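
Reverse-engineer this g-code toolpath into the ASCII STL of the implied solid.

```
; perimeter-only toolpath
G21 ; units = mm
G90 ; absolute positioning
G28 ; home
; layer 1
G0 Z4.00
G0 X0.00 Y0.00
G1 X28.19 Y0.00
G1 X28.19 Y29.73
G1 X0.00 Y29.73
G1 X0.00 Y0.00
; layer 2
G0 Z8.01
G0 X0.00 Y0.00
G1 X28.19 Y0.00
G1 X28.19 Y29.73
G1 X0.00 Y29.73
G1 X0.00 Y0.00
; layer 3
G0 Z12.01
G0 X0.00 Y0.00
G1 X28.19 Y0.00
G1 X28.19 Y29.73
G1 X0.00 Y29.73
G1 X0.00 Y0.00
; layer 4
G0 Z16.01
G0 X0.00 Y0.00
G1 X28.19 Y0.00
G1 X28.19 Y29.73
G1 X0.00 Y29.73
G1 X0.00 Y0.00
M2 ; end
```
solid part
  facet normal 0.0000 0.0000 -1.0000
    outer loop
      vertex 28.19 29.73 0.00
      vertex 28.19 0.00 0.00
      vertex 0.00 0.00 0.00
    endloop
  endfacet
  facet normal 0.0000 0.0000 -1.0000
    outer loop
      vertex 0.00 29.73 0.00
      vertex 28.19 29.73 0.00
      vertex 0.00 0.00 0.00
    endloop
  endfacet
  facet normal 0.0000 0.0000 1.0000
    outer loop
      vertex 0.00 0.00 16.01
      vertex 28.19 0.00 16.01
      vertex 28.19 29.73 16.01
    endloop
  endfacet
  facet normal 0.0000 0.0000 1.0000
    outer loop
      vertex 0.00 0.00 16.01
      vertex 28.19 29.73 16.01
      vertex 0.00 29.73 16.01
    endloop
  endfacet
  facet normal 0.0000 -1.0000 0.0000
    outer loop
      vertex 0.00 0.00 0.00
      vertex 28.19 0.00 0.00
      vertex 28.19 0.00 16.01
    endloop
  endfacet
  facet normal 0.0000 -1.0000 0.0000
    outer loop
      vertex 0.00 0.00 0.00
      vertex 28.19 0.00 16.01
      vertex 0.00 0.00 16.01
    endloop
  endfacet
  facet normal 0.0000 1.0000 0.0000
    outer loop
      vertex 28.19 29.73 16.01
      vertex 28.19 29.73 0.00
      vertex 0.00 29.73 0.00
    endloop
  endfacet
  facet normal 0.0000 1.0000 0.0000
    outer loop
      vertex 0.00 29.73 16.01
      vertex 28.19 29.73 16.01
      vertex 0.00 29.73 0.00
    endloop
  endfacet
  facet normal -1.0000 0.0000 0.0000
    outer loop
      vertex 0.00 29.73 16.01
      vertex 0.00 29.73 0.00
      vertex 0.00 0.00 0.00
    endloop
  endfacet
  facet normal -1.0000 0.0000 0.0000
    outer loop
      vertex 0.00 0.00 16.01
      vertex 0.00 29.73 16.01
      vertex 0.00 0.00 0.00
    endloop
  endfacet
  facet normal 1.0000 0.0000 0.0000
    outer loop
      vertex 28.19 0.00 0.00
      vertex 28.19 29.73 0.00
      vertex 28.19 29.73 16.01
    endloop
  endfacet
  facet normal 1.0000 0.0000 0.0000
    outer loop
      vertex 28.19 0.00 0.00
      vertex 28.19 29.73 16.01
      vertex 28.19 0.00 16.01
    endloop
  endfacet
endsolid part

The G0 Z moves step by Δz≈4.00 mm. Every layer's G1 loop is the same polygon, so the solid is a straight extrusion of it from z=0 to z≈16. Closing with flat bottom and top caps and triangulating gives 12 facets — a rectangular box, roughly 28.2 × 29.7 mm footprint and 16 mm tall.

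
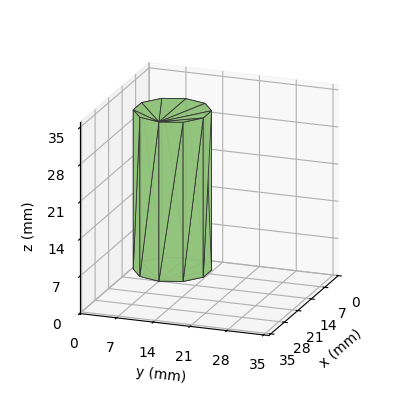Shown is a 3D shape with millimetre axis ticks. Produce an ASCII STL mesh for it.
Reading the render: the shape is a regular 10-sided prism (a cylinder approximated with 10 flat sides), circumscribed radius ≈ 7 mm, height ≈ 30 mm (dimensions read to the nearest mm from the axis ticks). For the STL, each face is triangulated and given an outward normal.

solid part
  facet normal 0.0000 0.0000 -1.0000
    outer loop
      vertex 9.163 13.657 0.000
      vertex 12.663 11.114 0.000
      vertex 14.000 7.000 0.000
    endloop
  endfacet
  facet normal 0.0000 0.0000 -1.0000
    outer loop
      vertex 4.837 13.657 0.000
      vertex 9.163 13.657 0.000
      vertex 14.000 7.000 0.000
    endloop
  endfacet
  facet normal 0.0000 0.0000 -1.0000
    outer loop
      vertex 1.337 11.114 0.000
      vertex 4.837 13.657 0.000
      vertex 14.000 7.000 0.000
    endloop
  endfacet
  facet normal 0.0000 0.0000 -1.0000
    outer loop
      vertex 0.000 7.000 0.000
      vertex 1.337 11.114 0.000
      vertex 14.000 7.000 0.000
    endloop
  endfacet
  facet normal 0.0000 0.0000 -1.0000
    outer loop
      vertex 1.337 2.886 0.000
      vertex 0.000 7.000 0.000
      vertex 14.000 7.000 0.000
    endloop
  endfacet
  facet normal 0.0000 0.0000 -1.0000
    outer loop
      vertex 4.837 0.343 0.000
      vertex 1.337 2.886 0.000
      vertex 14.000 7.000 0.000
    endloop
  endfacet
  facet normal 0.0000 0.0000 -1.0000
    outer loop
      vertex 9.163 0.343 0.000
      vertex 4.837 0.343 0.000
      vertex 14.000 7.000 0.000
    endloop
  endfacet
  facet normal 0.0000 0.0000 -1.0000
    outer loop
      vertex 12.663 2.886 0.000
      vertex 9.163 0.343 0.000
      vertex 14.000 7.000 0.000
    endloop
  endfacet
  facet normal 0.0000 0.0000 1.0000
    outer loop
      vertex 14.000 7.000 30.000
      vertex 12.663 11.114 30.000
      vertex 9.163 13.657 30.000
    endloop
  endfacet
  facet normal 0.0000 0.0000 1.0000
    outer loop
      vertex 14.000 7.000 30.000
      vertex 9.163 13.657 30.000
      vertex 4.837 13.657 30.000
    endloop
  endfacet
  facet normal 0.0000 0.0000 1.0000
    outer loop
      vertex 14.000 7.000 30.000
      vertex 4.837 13.657 30.000
      vertex 1.337 11.114 30.000
    endloop
  endfacet
  facet normal 0.0000 0.0000 1.0000
    outer loop
      vertex 14.000 7.000 30.000
      vertex 1.337 11.114 30.000
      vertex 0.000 7.000 30.000
    endloop
  endfacet
  facet normal 0.0000 0.0000 1.0000
    outer loop
      vertex 14.000 7.000 30.000
      vertex 0.000 7.000 30.000
      vertex 1.337 2.886 30.000
    endloop
  endfacet
  facet normal 0.0000 0.0000 1.0000
    outer loop
      vertex 14.000 7.000 30.000
      vertex 1.337 2.886 30.000
      vertex 4.837 0.343 30.000
    endloop
  endfacet
  facet normal 0.0000 0.0000 1.0000
    outer loop
      vertex 14.000 7.000 30.000
      vertex 4.837 0.343 30.000
      vertex 9.163 0.343 30.000
    endloop
  endfacet
  facet normal 0.0000 0.0000 1.0000
    outer loop
      vertex 14.000 7.000 30.000
      vertex 9.163 0.343 30.000
      vertex 12.663 2.886 30.000
    endloop
  endfacet
  facet normal 0.9510 0.3091 0.0000
    outer loop
      vertex 14.000 7.000 0.000
      vertex 12.663 11.114 0.000
      vertex 12.663 11.114 30.000
    endloop
  endfacet
  facet normal 0.9510 0.3091 0.0000
    outer loop
      vertex 14.000 7.000 0.000
      vertex 12.663 11.114 30.000
      vertex 14.000 7.000 30.000
    endloop
  endfacet
  facet normal 0.5878 0.8090 0.0000
    outer loop
      vertex 12.663 11.114 0.000
      vertex 9.163 13.657 0.000
      vertex 9.163 13.657 30.000
    endloop
  endfacet
  facet normal 0.5878 0.8090 0.0000
    outer loop
      vertex 12.663 11.114 0.000
      vertex 9.163 13.657 30.000
      vertex 12.663 11.114 30.000
    endloop
  endfacet
  facet normal 0.0000 1.0000 0.0000
    outer loop
      vertex 9.163 13.657 0.000
      vertex 4.837 13.657 0.000
      vertex 4.837 13.657 30.000
    endloop
  endfacet
  facet normal 0.0000 1.0000 0.0000
    outer loop
      vertex 9.163 13.657 0.000
      vertex 4.837 13.657 30.000
      vertex 9.163 13.657 30.000
    endloop
  endfacet
  facet normal -0.5878 0.8090 0.0000
    outer loop
      vertex 4.837 13.657 0.000
      vertex 1.337 11.114 0.000
      vertex 1.337 11.114 30.000
    endloop
  endfacet
  facet normal -0.5878 0.8090 0.0000
    outer loop
      vertex 4.837 13.657 0.000
      vertex 1.337 11.114 30.000
      vertex 4.837 13.657 30.000
    endloop
  endfacet
  facet normal -0.9510 0.3091 0.0000
    outer loop
      vertex 1.337 11.114 0.000
      vertex 0.000 7.000 0.000
      vertex 0.000 7.000 30.000
    endloop
  endfacet
  facet normal -0.9510 0.3091 0.0000
    outer loop
      vertex 1.337 11.114 0.000
      vertex 0.000 7.000 30.000
      vertex 1.337 11.114 30.000
    endloop
  endfacet
  facet normal -0.9510 -0.3091 0.0000
    outer loop
      vertex 0.000 7.000 0.000
      vertex 1.337 2.886 0.000
      vertex 1.337 2.886 30.000
    endloop
  endfacet
  facet normal -0.9510 -0.3091 0.0000
    outer loop
      vertex 0.000 7.000 0.000
      vertex 1.337 2.886 30.000
      vertex 0.000 7.000 30.000
    endloop
  endfacet
  facet normal -0.5878 -0.8090 0.0000
    outer loop
      vertex 1.337 2.886 0.000
      vertex 4.837 0.343 0.000
      vertex 4.837 0.343 30.000
    endloop
  endfacet
  facet normal -0.5878 -0.8090 0.0000
    outer loop
      vertex 1.337 2.886 0.000
      vertex 4.837 0.343 30.000
      vertex 1.337 2.886 30.000
    endloop
  endfacet
  facet normal 0.0000 -1.0000 0.0000
    outer loop
      vertex 4.837 0.343 0.000
      vertex 9.163 0.343 0.000
      vertex 9.163 0.343 30.000
    endloop
  endfacet
  facet normal 0.0000 -1.0000 0.0000
    outer loop
      vertex 4.837 0.343 0.000
      vertex 9.163 0.343 30.000
      vertex 4.837 0.343 30.000
    endloop
  endfacet
  facet normal 0.5878 -0.8090 0.0000
    outer loop
      vertex 9.163 0.343 0.000
      vertex 12.663 2.886 0.000
      vertex 12.663 2.886 30.000
    endloop
  endfacet
  facet normal 0.5878 -0.8090 0.0000
    outer loop
      vertex 9.163 0.343 0.000
      vertex 12.663 2.886 30.000
      vertex 9.163 0.343 30.000
    endloop
  endfacet
  facet normal 0.9510 -0.3091 0.0000
    outer loop
      vertex 12.663 2.886 0.000
      vertex 14.000 7.000 0.000
      vertex 14.000 7.000 30.000
    endloop
  endfacet
  facet normal 0.9510 -0.3091 0.0000
    outer loop
      vertex 12.663 2.886 0.000
      vertex 14.000 7.000 30.000
      vertex 12.663 2.886 30.000
    endloop
  endfacet
endsolid part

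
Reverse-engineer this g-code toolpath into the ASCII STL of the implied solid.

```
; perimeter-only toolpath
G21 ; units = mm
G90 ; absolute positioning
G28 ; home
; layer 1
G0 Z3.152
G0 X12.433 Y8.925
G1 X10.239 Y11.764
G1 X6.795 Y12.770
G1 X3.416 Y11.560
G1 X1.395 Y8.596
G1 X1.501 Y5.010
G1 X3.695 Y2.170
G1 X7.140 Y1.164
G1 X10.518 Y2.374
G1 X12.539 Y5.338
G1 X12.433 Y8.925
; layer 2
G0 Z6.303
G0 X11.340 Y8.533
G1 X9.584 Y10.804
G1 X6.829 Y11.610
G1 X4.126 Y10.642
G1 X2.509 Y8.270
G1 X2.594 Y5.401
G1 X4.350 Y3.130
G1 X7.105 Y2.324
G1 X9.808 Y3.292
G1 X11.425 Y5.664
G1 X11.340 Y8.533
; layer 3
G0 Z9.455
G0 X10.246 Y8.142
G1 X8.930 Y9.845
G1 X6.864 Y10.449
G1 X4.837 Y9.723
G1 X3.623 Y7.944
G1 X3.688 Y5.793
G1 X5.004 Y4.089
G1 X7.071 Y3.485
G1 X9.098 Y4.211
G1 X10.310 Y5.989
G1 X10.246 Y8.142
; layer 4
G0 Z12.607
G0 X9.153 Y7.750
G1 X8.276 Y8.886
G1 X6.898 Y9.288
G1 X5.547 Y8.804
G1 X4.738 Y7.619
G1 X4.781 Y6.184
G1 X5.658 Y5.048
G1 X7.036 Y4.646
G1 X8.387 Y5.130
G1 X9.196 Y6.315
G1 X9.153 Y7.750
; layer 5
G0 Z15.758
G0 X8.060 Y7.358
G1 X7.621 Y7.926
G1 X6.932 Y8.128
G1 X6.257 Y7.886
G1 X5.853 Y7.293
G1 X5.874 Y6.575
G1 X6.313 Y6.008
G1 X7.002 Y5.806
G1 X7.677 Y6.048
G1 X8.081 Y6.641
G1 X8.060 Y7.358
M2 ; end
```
solid part
  facet normal 0.0000 0.0000 -1.0000
    outer loop
      vertex 6.760 13.931 0.000
      vertex 10.893 12.723 0.000
      vertex 13.526 9.316 0.000
    endloop
  endfacet
  facet normal 0.0000 0.0000 -1.0000
    outer loop
      vertex 2.706 12.479 0.000
      vertex 6.760 13.931 0.000
      vertex 13.526 9.316 0.000
    endloop
  endfacet
  facet normal 0.0000 0.0000 -1.0000
    outer loop
      vertex 0.280 8.922 0.000
      vertex 2.706 12.479 0.000
      vertex 13.526 9.316 0.000
    endloop
  endfacet
  facet normal 0.0000 0.0000 -1.0000
    outer loop
      vertex 0.408 4.618 0.000
      vertex 0.280 8.922 0.000
      vertex 13.526 9.316 0.000
    endloop
  endfacet
  facet normal 0.0000 0.0000 -1.0000
    outer loop
      vertex 3.041 1.211 0.000
      vertex 0.408 4.618 0.000
      vertex 13.526 9.316 0.000
    endloop
  endfacet
  facet normal 0.0000 0.0000 -1.0000
    outer loop
      vertex 7.174 0.003 0.000
      vertex 3.041 1.211 0.000
      vertex 13.526 9.316 0.000
    endloop
  endfacet
  facet normal 0.0000 0.0000 -1.0000
    outer loop
      vertex 11.228 1.455 0.000
      vertex 7.174 0.003 0.000
      vertex 13.526 9.316 0.000
    endloop
  endfacet
  facet normal 0.0000 0.0000 -1.0000
    outer loop
      vertex 13.654 5.012 0.000
      vertex 11.228 1.455 0.000
      vertex 13.526 9.316 0.000
    endloop
  endfacet
  facet normal 0.7467 0.5771 0.3307
    outer loop
      vertex 13.526 9.316 0.000
      vertex 10.893 12.723 0.000
      vertex 6.967 6.967 18.910
    endloop
  endfacet
  facet normal 0.2648 0.9058 0.3307
    outer loop
      vertex 10.893 12.723 0.000
      vertex 6.760 13.931 0.000
      vertex 6.967 6.967 18.910
    endloop
  endfacet
  facet normal -0.3182 0.8885 0.3307
    outer loop
      vertex 6.760 13.931 0.000
      vertex 2.706 12.479 0.000
      vertex 6.967 6.967 18.910
    endloop
  endfacet
  facet normal -0.7797 0.5318 0.3307
    outer loop
      vertex 2.706 12.479 0.000
      vertex 0.280 8.922 0.000
      vertex 6.967 6.967 18.910
    endloop
  endfacet
  facet normal -0.9433 -0.0281 0.3307
    outer loop
      vertex 0.280 8.922 0.000
      vertex 0.408 4.618 0.000
      vertex 6.967 6.967 18.910
    endloop
  endfacet
  facet normal -0.7467 -0.5771 0.3307
    outer loop
      vertex 0.408 4.618 0.000
      vertex 3.041 1.211 0.000
      vertex 6.967 6.967 18.910
    endloop
  endfacet
  facet normal -0.2648 -0.9058 0.3307
    outer loop
      vertex 3.041 1.211 0.000
      vertex 7.174 0.003 0.000
      vertex 6.967 6.967 18.910
    endloop
  endfacet
  facet normal 0.3182 -0.8885 0.3307
    outer loop
      vertex 7.174 0.003 0.000
      vertex 11.228 1.455 0.000
      vertex 6.967 6.967 18.910
    endloop
  endfacet
  facet normal 0.7797 -0.5318 0.3307
    outer loop
      vertex 11.228 1.455 0.000
      vertex 13.654 5.012 0.000
      vertex 6.967 6.967 18.910
    endloop
  endfacet
  facet normal 0.9433 0.0281 0.3307
    outer loop
      vertex 13.654 5.012 0.000
      vertex 13.526 9.316 0.000
      vertex 6.967 6.967 18.910
    endloop
  endfacet
endsolid part

The G0 Z moves step by Δz≈3.152 mm. The G1 loops shrink linearly with z, so the solid tapers from its base footprint up to z≈18.9. Closing with a flat bottom cap and the tapered top and triangulating gives 18 facets — a regular 10-sided pyramid, base circumscribed radius ≈ 6.97 mm, apex at z ≈ 18.9 mm.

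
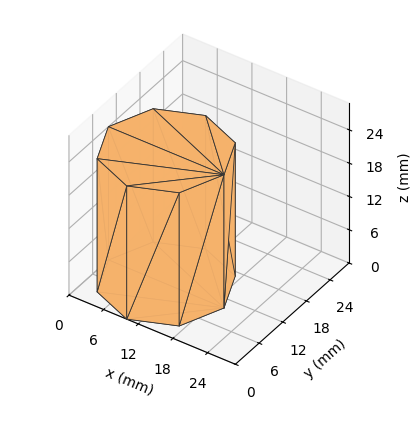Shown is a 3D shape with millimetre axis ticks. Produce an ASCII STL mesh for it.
Reading the render: the shape is a regular 8-sided prism (a cylinder approximated with 8 flat sides), circumscribed radius ≈ 10 mm, height ≈ 24 mm (dimensions read to the nearest mm from the axis ticks). For the STL, each face is triangulated and given an outward normal.

solid part
  facet normal 0.0000 0.0000 -1.0000
    outer loop
      vertex 10.0 20.0 0.0
      vertex 17.1 17.1 0.0
      vertex 20.0 10.0 0.0
    endloop
  endfacet
  facet normal 0.0000 0.0000 -1.0000
    outer loop
      vertex 2.9 17.1 0.0
      vertex 10.0 20.0 0.0
      vertex 20.0 10.0 0.0
    endloop
  endfacet
  facet normal 0.0000 0.0000 -1.0000
    outer loop
      vertex 0.0 10.0 0.0
      vertex 2.9 17.1 0.0
      vertex 20.0 10.0 0.0
    endloop
  endfacet
  facet normal 0.0000 0.0000 -1.0000
    outer loop
      vertex 2.9 2.9 0.0
      vertex 0.0 10.0 0.0
      vertex 20.0 10.0 0.0
    endloop
  endfacet
  facet normal 0.0000 0.0000 -1.0000
    outer loop
      vertex 10.0 0.0 0.0
      vertex 2.9 2.9 0.0
      vertex 20.0 10.0 0.0
    endloop
  endfacet
  facet normal 0.0000 0.0000 -1.0000
    outer loop
      vertex 17.1 2.9 0.0
      vertex 10.0 0.0 0.0
      vertex 20.0 10.0 0.0
    endloop
  endfacet
  facet normal 0.0000 0.0000 1.0000
    outer loop
      vertex 20.0 10.0 24.0
      vertex 17.1 17.1 24.0
      vertex 10.0 20.0 24.0
    endloop
  endfacet
  facet normal 0.0000 0.0000 1.0000
    outer loop
      vertex 20.0 10.0 24.0
      vertex 10.0 20.0 24.0
      vertex 2.9 17.1 24.0
    endloop
  endfacet
  facet normal 0.0000 0.0000 1.0000
    outer loop
      vertex 20.0 10.0 24.0
      vertex 2.9 17.1 24.0
      vertex 0.0 10.0 24.0
    endloop
  endfacet
  facet normal 0.0000 0.0000 1.0000
    outer loop
      vertex 20.0 10.0 24.0
      vertex 0.0 10.0 24.0
      vertex 2.9 2.9 24.0
    endloop
  endfacet
  facet normal 0.0000 0.0000 1.0000
    outer loop
      vertex 20.0 10.0 24.0
      vertex 2.9 2.9 24.0
      vertex 10.0 0.0 24.0
    endloop
  endfacet
  facet normal 0.0000 0.0000 1.0000
    outer loop
      vertex 20.0 10.0 24.0
      vertex 10.0 0.0 24.0
      vertex 17.1 2.9 24.0
    endloop
  endfacet
  facet normal 0.9258 0.3781 0.0000
    outer loop
      vertex 20.0 10.0 0.0
      vertex 17.1 17.1 0.0
      vertex 17.1 17.1 24.0
    endloop
  endfacet
  facet normal 0.9258 0.3781 0.0000
    outer loop
      vertex 20.0 10.0 0.0
      vertex 17.1 17.1 24.0
      vertex 20.0 10.0 24.0
    endloop
  endfacet
  facet normal 0.3781 0.9258 0.0000
    outer loop
      vertex 17.1 17.1 0.0
      vertex 10.0 20.0 0.0
      vertex 10.0 20.0 24.0
    endloop
  endfacet
  facet normal 0.3781 0.9258 0.0000
    outer loop
      vertex 17.1 17.1 0.0
      vertex 10.0 20.0 24.0
      vertex 17.1 17.1 24.0
    endloop
  endfacet
  facet normal -0.3781 0.9258 0.0000
    outer loop
      vertex 10.0 20.0 0.0
      vertex 2.9 17.1 0.0
      vertex 2.9 17.1 24.0
    endloop
  endfacet
  facet normal -0.3781 0.9258 0.0000
    outer loop
      vertex 10.0 20.0 0.0
      vertex 2.9 17.1 24.0
      vertex 10.0 20.0 24.0
    endloop
  endfacet
  facet normal -0.9258 0.3781 0.0000
    outer loop
      vertex 2.9 17.1 0.0
      vertex 0.0 10.0 0.0
      vertex 0.0 10.0 24.0
    endloop
  endfacet
  facet normal -0.9258 0.3781 0.0000
    outer loop
      vertex 2.9 17.1 0.0
      vertex 0.0 10.0 24.0
      vertex 2.9 17.1 24.0
    endloop
  endfacet
  facet normal -0.9258 -0.3781 0.0000
    outer loop
      vertex 0.0 10.0 0.0
      vertex 2.9 2.9 0.0
      vertex 2.9 2.9 24.0
    endloop
  endfacet
  facet normal -0.9258 -0.3781 0.0000
    outer loop
      vertex 0.0 10.0 0.0
      vertex 2.9 2.9 24.0
      vertex 0.0 10.0 24.0
    endloop
  endfacet
  facet normal -0.3781 -0.9258 0.0000
    outer loop
      vertex 2.9 2.9 0.0
      vertex 10.0 0.0 0.0
      vertex 10.0 0.0 24.0
    endloop
  endfacet
  facet normal -0.3781 -0.9258 0.0000
    outer loop
      vertex 2.9 2.9 0.0
      vertex 10.0 0.0 24.0
      vertex 2.9 2.9 24.0
    endloop
  endfacet
  facet normal 0.3781 -0.9258 0.0000
    outer loop
      vertex 10.0 0.0 0.0
      vertex 17.1 2.9 0.0
      vertex 17.1 2.9 24.0
    endloop
  endfacet
  facet normal 0.3781 -0.9258 0.0000
    outer loop
      vertex 10.0 0.0 0.0
      vertex 17.1 2.9 24.0
      vertex 10.0 0.0 24.0
    endloop
  endfacet
  facet normal 0.9258 -0.3781 0.0000
    outer loop
      vertex 17.1 2.9 0.0
      vertex 20.0 10.0 0.0
      vertex 20.0 10.0 24.0
    endloop
  endfacet
  facet normal 0.9258 -0.3781 0.0000
    outer loop
      vertex 17.1 2.9 0.0
      vertex 20.0 10.0 24.0
      vertex 17.1 2.9 24.0
    endloop
  endfacet
endsolid part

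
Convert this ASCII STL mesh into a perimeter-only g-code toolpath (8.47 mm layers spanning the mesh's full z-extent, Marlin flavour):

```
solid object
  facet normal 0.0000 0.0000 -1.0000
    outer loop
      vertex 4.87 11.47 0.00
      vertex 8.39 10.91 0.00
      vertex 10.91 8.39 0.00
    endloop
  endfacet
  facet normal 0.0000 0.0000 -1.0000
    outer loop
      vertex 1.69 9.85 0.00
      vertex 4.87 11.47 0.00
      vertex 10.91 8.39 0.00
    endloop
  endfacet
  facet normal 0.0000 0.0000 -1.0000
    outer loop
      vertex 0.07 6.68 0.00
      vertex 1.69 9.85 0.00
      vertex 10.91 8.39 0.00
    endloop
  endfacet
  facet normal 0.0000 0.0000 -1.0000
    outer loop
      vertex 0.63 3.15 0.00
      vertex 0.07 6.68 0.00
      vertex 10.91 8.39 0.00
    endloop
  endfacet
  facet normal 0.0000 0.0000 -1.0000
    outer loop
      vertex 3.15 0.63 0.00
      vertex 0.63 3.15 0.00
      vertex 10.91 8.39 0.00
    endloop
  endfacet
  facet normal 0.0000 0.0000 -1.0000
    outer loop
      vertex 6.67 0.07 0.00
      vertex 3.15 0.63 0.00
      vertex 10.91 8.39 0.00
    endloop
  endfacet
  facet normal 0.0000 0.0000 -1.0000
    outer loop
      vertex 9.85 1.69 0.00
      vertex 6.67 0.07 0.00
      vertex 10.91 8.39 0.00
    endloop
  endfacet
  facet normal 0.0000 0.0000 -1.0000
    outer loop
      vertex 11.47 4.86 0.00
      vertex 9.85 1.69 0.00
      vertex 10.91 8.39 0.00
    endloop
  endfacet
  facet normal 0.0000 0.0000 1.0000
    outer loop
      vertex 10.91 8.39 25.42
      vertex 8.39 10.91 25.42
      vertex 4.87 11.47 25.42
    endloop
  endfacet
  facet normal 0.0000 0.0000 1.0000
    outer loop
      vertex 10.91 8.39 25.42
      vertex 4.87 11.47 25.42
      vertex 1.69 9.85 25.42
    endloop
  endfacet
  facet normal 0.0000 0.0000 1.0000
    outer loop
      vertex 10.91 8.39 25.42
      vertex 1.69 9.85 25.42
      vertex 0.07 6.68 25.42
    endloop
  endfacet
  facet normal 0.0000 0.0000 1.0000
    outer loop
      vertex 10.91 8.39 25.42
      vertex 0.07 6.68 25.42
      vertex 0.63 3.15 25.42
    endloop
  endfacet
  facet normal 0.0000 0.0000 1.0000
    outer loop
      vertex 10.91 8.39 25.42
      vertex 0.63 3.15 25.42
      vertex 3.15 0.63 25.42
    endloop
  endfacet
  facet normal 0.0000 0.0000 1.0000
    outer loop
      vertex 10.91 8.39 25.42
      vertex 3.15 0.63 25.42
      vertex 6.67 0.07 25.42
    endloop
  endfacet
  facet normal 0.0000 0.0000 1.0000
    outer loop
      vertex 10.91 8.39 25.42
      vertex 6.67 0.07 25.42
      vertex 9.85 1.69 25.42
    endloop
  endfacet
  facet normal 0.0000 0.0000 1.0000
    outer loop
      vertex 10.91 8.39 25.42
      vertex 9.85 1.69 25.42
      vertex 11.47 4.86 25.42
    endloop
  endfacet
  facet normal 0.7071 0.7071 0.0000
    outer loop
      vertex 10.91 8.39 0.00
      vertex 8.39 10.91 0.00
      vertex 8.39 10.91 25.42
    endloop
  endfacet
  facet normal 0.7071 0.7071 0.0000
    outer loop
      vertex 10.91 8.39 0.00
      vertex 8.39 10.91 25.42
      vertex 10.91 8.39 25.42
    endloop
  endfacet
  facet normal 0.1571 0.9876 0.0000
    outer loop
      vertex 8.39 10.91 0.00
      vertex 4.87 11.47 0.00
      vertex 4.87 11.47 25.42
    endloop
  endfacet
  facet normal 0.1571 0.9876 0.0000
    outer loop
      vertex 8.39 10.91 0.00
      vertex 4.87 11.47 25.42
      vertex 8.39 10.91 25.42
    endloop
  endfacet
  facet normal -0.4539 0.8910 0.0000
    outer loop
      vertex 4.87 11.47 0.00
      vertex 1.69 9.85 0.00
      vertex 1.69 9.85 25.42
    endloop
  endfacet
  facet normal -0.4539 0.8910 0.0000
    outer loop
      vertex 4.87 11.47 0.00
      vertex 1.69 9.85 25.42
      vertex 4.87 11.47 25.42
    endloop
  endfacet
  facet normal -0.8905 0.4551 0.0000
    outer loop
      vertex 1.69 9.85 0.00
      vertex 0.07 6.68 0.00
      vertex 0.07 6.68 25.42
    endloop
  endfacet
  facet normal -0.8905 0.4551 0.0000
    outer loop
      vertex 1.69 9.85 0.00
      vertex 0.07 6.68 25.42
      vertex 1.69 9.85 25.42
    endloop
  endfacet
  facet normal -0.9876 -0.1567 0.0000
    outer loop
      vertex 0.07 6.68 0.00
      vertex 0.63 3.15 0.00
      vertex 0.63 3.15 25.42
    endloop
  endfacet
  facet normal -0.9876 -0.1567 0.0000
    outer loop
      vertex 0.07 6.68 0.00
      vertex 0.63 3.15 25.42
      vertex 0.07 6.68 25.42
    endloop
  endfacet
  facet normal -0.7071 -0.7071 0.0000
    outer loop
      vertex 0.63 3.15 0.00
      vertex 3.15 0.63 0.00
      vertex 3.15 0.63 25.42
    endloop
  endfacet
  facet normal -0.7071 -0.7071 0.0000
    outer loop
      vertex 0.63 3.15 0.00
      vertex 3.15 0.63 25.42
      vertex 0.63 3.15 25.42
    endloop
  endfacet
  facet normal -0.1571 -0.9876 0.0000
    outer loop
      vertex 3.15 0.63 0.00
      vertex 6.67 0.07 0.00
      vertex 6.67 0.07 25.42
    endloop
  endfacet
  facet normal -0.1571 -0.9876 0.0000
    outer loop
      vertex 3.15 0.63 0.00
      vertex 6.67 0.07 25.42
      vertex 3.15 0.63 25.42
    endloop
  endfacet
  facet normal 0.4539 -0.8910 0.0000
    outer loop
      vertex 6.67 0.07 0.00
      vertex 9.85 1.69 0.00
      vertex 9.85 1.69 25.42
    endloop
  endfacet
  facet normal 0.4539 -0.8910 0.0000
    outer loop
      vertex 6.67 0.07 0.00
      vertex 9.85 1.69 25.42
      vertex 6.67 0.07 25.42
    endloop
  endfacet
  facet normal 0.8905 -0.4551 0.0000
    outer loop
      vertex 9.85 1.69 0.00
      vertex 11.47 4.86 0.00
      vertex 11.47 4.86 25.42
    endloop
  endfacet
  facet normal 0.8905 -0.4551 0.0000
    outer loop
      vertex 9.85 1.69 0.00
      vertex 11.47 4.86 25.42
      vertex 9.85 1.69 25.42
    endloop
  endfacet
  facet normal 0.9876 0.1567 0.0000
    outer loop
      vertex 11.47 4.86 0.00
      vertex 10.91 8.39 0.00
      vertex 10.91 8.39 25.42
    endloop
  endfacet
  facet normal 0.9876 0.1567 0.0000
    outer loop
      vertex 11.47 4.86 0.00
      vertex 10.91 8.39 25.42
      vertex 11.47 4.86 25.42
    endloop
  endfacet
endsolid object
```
; perimeter-only toolpath
G21 ; units = mm
G90 ; absolute positioning
G28 ; home
; layer 1
G0 Z8.47
G0 X10.91 Y8.39
G1 X8.39 Y10.91
G1 X4.87 Y11.47
G1 X1.69 Y9.85
G1 X0.07 Y6.68
G1 X0.63 Y3.15
G1 X3.15 Y0.63
G1 X6.67 Y0.07
G1 X9.85 Y1.69
G1 X11.47 Y4.86
G1 X10.91 Y8.39
; layer 2
G0 Z16.95
G0 X10.91 Y8.39
G1 X8.39 Y10.91
G1 X4.87 Y11.47
G1 X1.69 Y9.85
G1 X0.07 Y6.68
G1 X0.63 Y3.15
G1 X3.15 Y0.63
G1 X6.67 Y0.07
G1 X9.85 Y1.69
G1 X11.47 Y4.86
G1 X10.91 Y8.39
; layer 3
G0 Z25.42
G0 X10.91 Y8.39
G1 X8.39 Y10.91
G1 X4.87 Y11.47
G1 X1.69 Y9.85
G1 X0.07 Y6.68
G1 X0.63 Y3.15
G1 X3.15 Y0.63
G1 X6.67 Y0.07
G1 X9.85 Y1.69
G1 X11.47 Y4.86
G1 X10.91 Y8.39
M2 ; end

The solid is a regular 10-sided prism (a cylinder approximated with 10 flat sides), circumscribed radius ≈ 5.77 mm, height ≈ 25.4 mm. Slicing at Δz = 8.47 mm — 3 equal slices spanning the solid's height, so layer i sits at z = i·h/3 — gives 3 non-empty perimeters. Each is a 10-segment closed polygon; G0 lifts to the layer z and rapids to the start vertex, then G1 traces the edges.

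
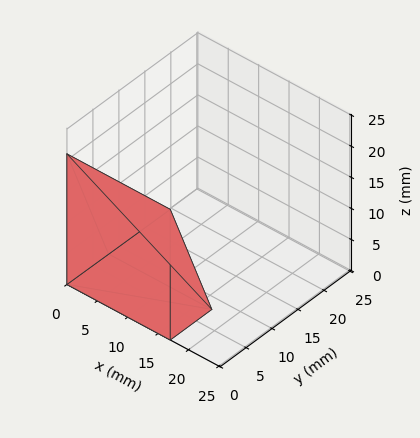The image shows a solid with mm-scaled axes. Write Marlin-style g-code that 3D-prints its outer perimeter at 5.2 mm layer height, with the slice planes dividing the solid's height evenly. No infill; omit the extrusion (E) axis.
Reading the render: the shape is a wedge (ramp): 17 × 8 mm base, rising to 21 mm along the y=0 edge and sloping linearly to z=0 at y=8 (dimensions read to the nearest mm from the axis ticks). For the g-code, the solid's height is divided into equal slices at the stated Δz and each level perimeter traced with G1 moves after a G0 lift.

; perimeter-only toolpath
G21 ; units = mm
G90 ; absolute positioning
G28 ; home
; layer 1
G0 Z5.2
G0 X0.0 Y0.0
G1 X17.0 Y0.0
G1 X17.0 Y6.0
G1 X0.0 Y6.0
G1 X0.0 Y0.0
; layer 2
G0 Z10.5
G0 X0.0 Y0.0
G1 X17.0 Y0.0
G1 X17.0 Y4.0
G1 X0.0 Y4.0
G1 X0.0 Y0.0
; layer 3
G0 Z15.8
G0 X0.0 Y0.0
G1 X17.0 Y0.0
G1 X17.0 Y2.0
G1 X0.0 Y2.0
G1 X0.0 Y0.0
M2 ; end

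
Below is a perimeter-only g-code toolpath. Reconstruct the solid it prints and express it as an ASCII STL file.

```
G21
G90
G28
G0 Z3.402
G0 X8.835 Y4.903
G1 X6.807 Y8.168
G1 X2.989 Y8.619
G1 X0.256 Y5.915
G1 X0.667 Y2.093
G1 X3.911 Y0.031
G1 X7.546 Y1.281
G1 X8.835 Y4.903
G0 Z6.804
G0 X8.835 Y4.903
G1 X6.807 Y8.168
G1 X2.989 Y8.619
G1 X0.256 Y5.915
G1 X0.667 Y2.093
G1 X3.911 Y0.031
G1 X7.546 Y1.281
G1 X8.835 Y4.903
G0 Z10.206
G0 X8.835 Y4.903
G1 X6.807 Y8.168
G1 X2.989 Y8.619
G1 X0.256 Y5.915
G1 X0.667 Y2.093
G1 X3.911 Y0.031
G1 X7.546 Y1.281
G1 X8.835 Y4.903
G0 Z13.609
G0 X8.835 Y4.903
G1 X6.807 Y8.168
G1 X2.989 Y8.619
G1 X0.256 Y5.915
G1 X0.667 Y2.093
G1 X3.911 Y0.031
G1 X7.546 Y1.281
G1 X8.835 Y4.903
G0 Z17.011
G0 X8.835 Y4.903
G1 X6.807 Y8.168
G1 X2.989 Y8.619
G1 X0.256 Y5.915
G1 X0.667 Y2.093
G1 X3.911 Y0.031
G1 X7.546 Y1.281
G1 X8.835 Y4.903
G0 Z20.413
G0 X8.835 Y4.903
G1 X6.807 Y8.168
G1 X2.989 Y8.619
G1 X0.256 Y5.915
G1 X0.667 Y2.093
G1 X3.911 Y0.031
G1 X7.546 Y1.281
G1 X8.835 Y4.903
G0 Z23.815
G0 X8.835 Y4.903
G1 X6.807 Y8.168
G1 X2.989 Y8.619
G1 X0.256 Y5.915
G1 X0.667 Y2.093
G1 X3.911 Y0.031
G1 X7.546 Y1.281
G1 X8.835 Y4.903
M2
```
solid part
  facet normal 0.0000 0.0000 -1.0000
    outer loop
      vertex 2.989 8.619 0.000
      vertex 6.807 8.168 0.000
      vertex 8.835 4.903 0.000
    endloop
  endfacet
  facet normal 0.0000 0.0000 -1.0000
    outer loop
      vertex 0.256 5.915 0.000
      vertex 2.989 8.619 0.000
      vertex 8.835 4.903 0.000
    endloop
  endfacet
  facet normal 0.0000 0.0000 -1.0000
    outer loop
      vertex 0.667 2.093 0.000
      vertex 0.256 5.915 0.000
      vertex 8.835 4.903 0.000
    endloop
  endfacet
  facet normal 0.0000 0.0000 -1.0000
    outer loop
      vertex 3.911 0.031 0.000
      vertex 0.667 2.093 0.000
      vertex 8.835 4.903 0.000
    endloop
  endfacet
  facet normal 0.0000 0.0000 -1.0000
    outer loop
      vertex 7.546 1.281 0.000
      vertex 3.911 0.031 0.000
      vertex 8.835 4.903 0.000
    endloop
  endfacet
  facet normal 0.0000 0.0000 1.0000
    outer loop
      vertex 8.835 4.903 23.815
      vertex 6.807 8.168 23.815
      vertex 2.989 8.619 23.815
    endloop
  endfacet
  facet normal 0.0000 0.0000 1.0000
    outer loop
      vertex 8.835 4.903 23.815
      vertex 2.989 8.619 23.815
      vertex 0.256 5.915 23.815
    endloop
  endfacet
  facet normal 0.0000 0.0000 1.0000
    outer loop
      vertex 8.835 4.903 23.815
      vertex 0.256 5.915 23.815
      vertex 0.667 2.093 23.815
    endloop
  endfacet
  facet normal 0.0000 0.0000 1.0000
    outer loop
      vertex 8.835 4.903 23.815
      vertex 0.667 2.093 23.815
      vertex 3.911 0.031 23.815
    endloop
  endfacet
  facet normal 0.0000 0.0000 1.0000
    outer loop
      vertex 8.835 4.903 23.815
      vertex 3.911 0.031 23.815
      vertex 7.546 1.281 23.815
    endloop
  endfacet
  facet normal 0.8495 0.5276 0.0000
    outer loop
      vertex 8.835 4.903 0.000
      vertex 6.807 8.168 0.000
      vertex 6.807 8.168 23.815
    endloop
  endfacet
  facet normal 0.8495 0.5276 0.0000
    outer loop
      vertex 8.835 4.903 0.000
      vertex 6.807 8.168 23.815
      vertex 8.835 4.903 23.815
    endloop
  endfacet
  facet normal 0.1173 0.9931 0.0000
    outer loop
      vertex 6.807 8.168 0.000
      vertex 2.989 8.619 0.000
      vertex 2.989 8.619 23.815
    endloop
  endfacet
  facet normal 0.1173 0.9931 0.0000
    outer loop
      vertex 6.807 8.168 0.000
      vertex 2.989 8.619 23.815
      vertex 6.807 8.168 23.815
    endloop
  endfacet
  facet normal -0.7033 0.7109 0.0000
    outer loop
      vertex 2.989 8.619 0.000
      vertex 0.256 5.915 0.000
      vertex 0.256 5.915 23.815
    endloop
  endfacet
  facet normal -0.7033 0.7109 0.0000
    outer loop
      vertex 2.989 8.619 0.000
      vertex 0.256 5.915 23.815
      vertex 2.989 8.619 23.815
    endloop
  endfacet
  facet normal -0.9943 -0.1069 0.0000
    outer loop
      vertex 0.256 5.915 0.000
      vertex 0.667 2.093 0.000
      vertex 0.667 2.093 23.815
    endloop
  endfacet
  facet normal -0.9943 -0.1069 0.0000
    outer loop
      vertex 0.256 5.915 0.000
      vertex 0.667 2.093 23.815
      vertex 0.256 5.915 23.815
    endloop
  endfacet
  facet normal -0.5364 -0.8439 0.0000
    outer loop
      vertex 0.667 2.093 0.000
      vertex 3.911 0.031 0.000
      vertex 3.911 0.031 23.815
    endloop
  endfacet
  facet normal -0.5364 -0.8439 0.0000
    outer loop
      vertex 0.667 2.093 0.000
      vertex 3.911 0.031 23.815
      vertex 0.667 2.093 23.815
    endloop
  endfacet
  facet normal 0.3252 -0.9456 0.0000
    outer loop
      vertex 3.911 0.031 0.000
      vertex 7.546 1.281 0.000
      vertex 7.546 1.281 23.815
    endloop
  endfacet
  facet normal 0.3252 -0.9456 0.0000
    outer loop
      vertex 3.911 0.031 0.000
      vertex 7.546 1.281 23.815
      vertex 3.911 0.031 23.815
    endloop
  endfacet
  facet normal 0.9421 -0.3353 0.0000
    outer loop
      vertex 7.546 1.281 0.000
      vertex 8.835 4.903 0.000
      vertex 8.835 4.903 23.815
    endloop
  endfacet
  facet normal 0.9421 -0.3353 0.0000
    outer loop
      vertex 7.546 1.281 0.000
      vertex 8.835 4.903 23.815
      vertex 7.546 1.281 23.815
    endloop
  endfacet
endsolid part

The G0 Z moves step by Δz≈3.402 mm. Every layer's G1 loop is the same polygon, so the solid is a straight extrusion of it from z=0 to z≈23.8. Closing with flat bottom and top caps and triangulating gives 24 facets — a regular 7-sided prism (a cylinder approximated with 7 flat sides), circumscribed radius ≈ 4.43 mm, height ≈ 23.8 mm.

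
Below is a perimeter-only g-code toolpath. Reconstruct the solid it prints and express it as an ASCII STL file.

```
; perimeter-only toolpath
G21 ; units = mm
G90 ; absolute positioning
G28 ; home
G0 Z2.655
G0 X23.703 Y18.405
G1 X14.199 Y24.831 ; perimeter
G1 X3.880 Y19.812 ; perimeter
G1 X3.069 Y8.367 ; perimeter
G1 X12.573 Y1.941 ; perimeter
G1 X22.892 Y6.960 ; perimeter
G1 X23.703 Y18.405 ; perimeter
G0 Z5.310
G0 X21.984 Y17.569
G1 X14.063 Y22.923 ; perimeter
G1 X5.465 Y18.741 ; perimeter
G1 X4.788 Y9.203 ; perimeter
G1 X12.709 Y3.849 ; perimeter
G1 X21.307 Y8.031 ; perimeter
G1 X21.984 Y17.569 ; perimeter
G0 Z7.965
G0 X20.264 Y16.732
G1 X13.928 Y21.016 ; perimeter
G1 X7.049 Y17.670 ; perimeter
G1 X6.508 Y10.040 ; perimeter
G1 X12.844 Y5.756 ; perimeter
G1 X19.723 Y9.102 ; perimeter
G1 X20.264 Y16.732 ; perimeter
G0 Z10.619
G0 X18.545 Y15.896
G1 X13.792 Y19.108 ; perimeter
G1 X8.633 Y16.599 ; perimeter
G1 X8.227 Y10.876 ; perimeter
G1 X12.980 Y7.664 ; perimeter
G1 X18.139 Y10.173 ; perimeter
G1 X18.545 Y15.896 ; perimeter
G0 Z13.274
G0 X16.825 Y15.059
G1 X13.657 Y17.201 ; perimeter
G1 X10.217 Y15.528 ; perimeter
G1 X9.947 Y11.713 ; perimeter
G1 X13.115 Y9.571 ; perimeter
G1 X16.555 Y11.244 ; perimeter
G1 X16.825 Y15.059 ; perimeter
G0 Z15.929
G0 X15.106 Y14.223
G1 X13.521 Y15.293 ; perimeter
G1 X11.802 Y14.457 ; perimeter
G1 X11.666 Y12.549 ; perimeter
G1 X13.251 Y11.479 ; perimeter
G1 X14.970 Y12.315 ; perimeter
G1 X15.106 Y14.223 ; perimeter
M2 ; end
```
solid part
  facet normal 0.0000 0.0000 -1.0000
    outer loop
      vertex 2.296 20.883 0.000
      vertex 14.334 26.738 0.000
      vertex 25.423 19.242 0.000
    endloop
  endfacet
  facet normal 0.0000 0.0000 -1.0000
    outer loop
      vertex 1.349 7.530 0.000
      vertex 2.296 20.883 0.000
      vertex 25.423 19.242 0.000
    endloop
  endfacet
  facet normal 0.0000 0.0000 -1.0000
    outer loop
      vertex 12.438 0.034 0.000
      vertex 1.349 7.530 0.000
      vertex 25.423 19.242 0.000
    endloop
  endfacet
  facet normal 0.0000 0.0000 -1.0000
    outer loop
      vertex 24.476 5.889 0.000
      vertex 12.438 0.034 0.000
      vertex 25.423 19.242 0.000
    endloop
  endfacet
  facet normal 0.4752 0.7029 0.5293
    outer loop
      vertex 25.423 19.242 0.000
      vertex 14.334 26.738 0.000
      vertex 13.386 13.386 18.584
    endloop
  endfacet
  facet normal -0.3711 0.7630 0.5293
    outer loop
      vertex 14.334 26.738 0.000
      vertex 2.296 20.883 0.000
      vertex 13.386 13.386 18.584
    endloop
  endfacet
  facet normal -0.8463 0.0600 0.5293
    outer loop
      vertex 2.296 20.883 0.000
      vertex 1.349 7.530 0.000
      vertex 13.386 13.386 18.584
    endloop
  endfacet
  facet normal -0.4752 -0.7029 0.5293
    outer loop
      vertex 1.349 7.530 0.000
      vertex 12.438 0.034 0.000
      vertex 13.386 13.386 18.584
    endloop
  endfacet
  facet normal 0.3711 -0.7630 0.5293
    outer loop
      vertex 12.438 0.034 0.000
      vertex 24.476 5.889 0.000
      vertex 13.386 13.386 18.584
    endloop
  endfacet
  facet normal 0.8463 -0.0600 0.5293
    outer loop
      vertex 24.476 5.889 0.000
      vertex 25.423 19.242 0.000
      vertex 13.386 13.386 18.584
    endloop
  endfacet
endsolid part

The G0 Z moves step by Δz≈2.655 mm. The G1 loops shrink linearly with z, so the solid tapers from its base footprint up to z≈18.6. Closing with a flat bottom cap and the tapered top and triangulating gives 10 facets — a regular 6-sided pyramid, base circumscribed radius ≈ 13.4 mm, apex at z ≈ 18.6 mm.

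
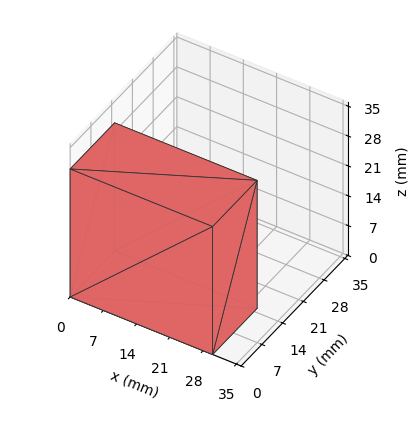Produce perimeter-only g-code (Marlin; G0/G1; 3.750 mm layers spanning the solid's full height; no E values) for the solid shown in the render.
Reading the render: the shape is a rectangular box, roughly 30 × 15 mm footprint and 30 mm tall (dimensions read to the nearest mm from the axis ticks). For the g-code, the solid's height is divided into equal slices at the stated Δz and each level perimeter traced with G1 moves after a G0 lift.

; perimeter-only toolpath
G21 ; units = mm
G90 ; absolute positioning
G28 ; home
; layer 1
G0 Z3.750
G0 X0.000 Y0.000
G1 X30.000 Y0.000
G1 X30.000 Y15.000
G1 X0.000 Y15.000
G1 X0.000 Y0.000
; layer 2
G0 Z7.500
G0 X0.000 Y0.000
G1 X30.000 Y0.000
G1 X30.000 Y15.000
G1 X0.000 Y15.000
G1 X0.000 Y0.000
; layer 3
G0 Z11.250
G0 X0.000 Y0.000
G1 X30.000 Y0.000
G1 X30.000 Y15.000
G1 X0.000 Y15.000
G1 X0.000 Y0.000
; layer 4
G0 Z15.000
G0 X0.000 Y0.000
G1 X30.000 Y0.000
G1 X30.000 Y15.000
G1 X0.000 Y15.000
G1 X0.000 Y0.000
; layer 5
G0 Z18.750
G0 X0.000 Y0.000
G1 X30.000 Y0.000
G1 X30.000 Y15.000
G1 X0.000 Y15.000
G1 X0.000 Y0.000
; layer 6
G0 Z22.500
G0 X0.000 Y0.000
G1 X30.000 Y0.000
G1 X30.000 Y15.000
G1 X0.000 Y15.000
G1 X0.000 Y0.000
; layer 7
G0 Z26.250
G0 X0.000 Y0.000
G1 X30.000 Y0.000
G1 X30.000 Y15.000
G1 X0.000 Y15.000
G1 X0.000 Y0.000
; layer 8
G0 Z30.000
G0 X0.000 Y0.000
G1 X30.000 Y0.000
G1 X30.000 Y15.000
G1 X0.000 Y15.000
G1 X0.000 Y0.000
M2 ; end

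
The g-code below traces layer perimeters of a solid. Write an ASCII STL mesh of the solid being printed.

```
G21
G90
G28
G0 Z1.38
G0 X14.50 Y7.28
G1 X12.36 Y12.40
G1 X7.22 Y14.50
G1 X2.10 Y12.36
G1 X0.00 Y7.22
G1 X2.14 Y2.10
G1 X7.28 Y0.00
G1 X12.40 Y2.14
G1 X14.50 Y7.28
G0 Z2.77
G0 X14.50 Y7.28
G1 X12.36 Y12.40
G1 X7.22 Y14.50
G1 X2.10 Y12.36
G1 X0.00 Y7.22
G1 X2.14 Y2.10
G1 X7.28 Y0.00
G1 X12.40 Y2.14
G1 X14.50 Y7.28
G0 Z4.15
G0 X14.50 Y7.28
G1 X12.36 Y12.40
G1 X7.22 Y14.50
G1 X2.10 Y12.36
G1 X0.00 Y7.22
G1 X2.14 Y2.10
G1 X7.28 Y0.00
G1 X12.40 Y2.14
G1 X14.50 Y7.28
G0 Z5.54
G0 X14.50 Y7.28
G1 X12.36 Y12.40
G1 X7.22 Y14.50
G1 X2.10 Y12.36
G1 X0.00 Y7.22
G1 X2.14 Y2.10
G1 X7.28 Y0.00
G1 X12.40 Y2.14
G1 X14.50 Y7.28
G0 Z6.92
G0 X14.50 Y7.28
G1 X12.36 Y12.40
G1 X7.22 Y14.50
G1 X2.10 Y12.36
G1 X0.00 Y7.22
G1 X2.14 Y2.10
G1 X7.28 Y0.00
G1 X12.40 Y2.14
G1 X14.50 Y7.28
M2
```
solid part
  facet normal 0.0000 0.0000 -1.0000
    outer loop
      vertex 7.22 14.50 0.00
      vertex 12.36 12.40 0.00
      vertex 14.50 7.28 0.00
    endloop
  endfacet
  facet normal 0.0000 0.0000 -1.0000
    outer loop
      vertex 2.10 12.36 0.00
      vertex 7.22 14.50 0.00
      vertex 14.50 7.28 0.00
    endloop
  endfacet
  facet normal 0.0000 0.0000 -1.0000
    outer loop
      vertex 0.00 7.22 0.00
      vertex 2.10 12.36 0.00
      vertex 14.50 7.28 0.00
    endloop
  endfacet
  facet normal 0.0000 0.0000 -1.0000
    outer loop
      vertex 2.14 2.10 0.00
      vertex 0.00 7.22 0.00
      vertex 14.50 7.28 0.00
    endloop
  endfacet
  facet normal 0.0000 0.0000 -1.0000
    outer loop
      vertex 7.28 0.00 0.00
      vertex 2.14 2.10 0.00
      vertex 14.50 7.28 0.00
    endloop
  endfacet
  facet normal 0.0000 0.0000 -1.0000
    outer loop
      vertex 12.40 2.14 0.00
      vertex 7.28 0.00 0.00
      vertex 14.50 7.28 0.00
    endloop
  endfacet
  facet normal 0.0000 0.0000 1.0000
    outer loop
      vertex 14.50 7.28 6.92
      vertex 12.36 12.40 6.92
      vertex 7.22 14.50 6.92
    endloop
  endfacet
  facet normal 0.0000 0.0000 1.0000
    outer loop
      vertex 14.50 7.28 6.92
      vertex 7.22 14.50 6.92
      vertex 2.10 12.36 6.92
    endloop
  endfacet
  facet normal 0.0000 0.0000 1.0000
    outer loop
      vertex 14.50 7.28 6.92
      vertex 2.10 12.36 6.92
      vertex 0.00 7.22 6.92
    endloop
  endfacet
  facet normal 0.0000 0.0000 1.0000
    outer loop
      vertex 14.50 7.28 6.92
      vertex 0.00 7.22 6.92
      vertex 2.14 2.10 6.92
    endloop
  endfacet
  facet normal 0.0000 0.0000 1.0000
    outer loop
      vertex 14.50 7.28 6.92
      vertex 2.14 2.10 6.92
      vertex 7.28 0.00 6.92
    endloop
  endfacet
  facet normal 0.0000 0.0000 1.0000
    outer loop
      vertex 14.50 7.28 6.92
      vertex 7.28 0.00 6.92
      vertex 12.40 2.14 6.92
    endloop
  endfacet
  facet normal 0.9226 0.3856 0.0000
    outer loop
      vertex 14.50 7.28 0.00
      vertex 12.36 12.40 0.00
      vertex 12.36 12.40 6.92
    endloop
  endfacet
  facet normal 0.9226 0.3856 0.0000
    outer loop
      vertex 14.50 7.28 0.00
      vertex 12.36 12.40 6.92
      vertex 14.50 7.28 6.92
    endloop
  endfacet
  facet normal 0.3782 0.9257 0.0000
    outer loop
      vertex 12.36 12.40 0.00
      vertex 7.22 14.50 0.00
      vertex 7.22 14.50 6.92
    endloop
  endfacet
  facet normal 0.3782 0.9257 0.0000
    outer loop
      vertex 12.36 12.40 0.00
      vertex 7.22 14.50 6.92
      vertex 12.36 12.40 6.92
    endloop
  endfacet
  facet normal -0.3856 0.9226 0.0000
    outer loop
      vertex 7.22 14.50 0.00
      vertex 2.10 12.36 0.00
      vertex 2.10 12.36 6.92
    endloop
  endfacet
  facet normal -0.3856 0.9226 0.0000
    outer loop
      vertex 7.22 14.50 0.00
      vertex 2.10 12.36 6.92
      vertex 7.22 14.50 6.92
    endloop
  endfacet
  facet normal -0.9257 0.3782 0.0000
    outer loop
      vertex 2.10 12.36 0.00
      vertex 0.00 7.22 0.00
      vertex 0.00 7.22 6.92
    endloop
  endfacet
  facet normal -0.9257 0.3782 0.0000
    outer loop
      vertex 2.10 12.36 0.00
      vertex 0.00 7.22 6.92
      vertex 2.10 12.36 6.92
    endloop
  endfacet
  facet normal -0.9226 -0.3856 0.0000
    outer loop
      vertex 0.00 7.22 0.00
      vertex 2.14 2.10 0.00
      vertex 2.14 2.10 6.92
    endloop
  endfacet
  facet normal -0.9226 -0.3856 0.0000
    outer loop
      vertex 0.00 7.22 0.00
      vertex 2.14 2.10 6.92
      vertex 0.00 7.22 6.92
    endloop
  endfacet
  facet normal -0.3782 -0.9257 0.0000
    outer loop
      vertex 2.14 2.10 0.00
      vertex 7.28 0.00 0.00
      vertex 7.28 0.00 6.92
    endloop
  endfacet
  facet normal -0.3782 -0.9257 0.0000
    outer loop
      vertex 2.14 2.10 0.00
      vertex 7.28 0.00 6.92
      vertex 2.14 2.10 6.92
    endloop
  endfacet
  facet normal 0.3856 -0.9226 0.0000
    outer loop
      vertex 7.28 0.00 0.00
      vertex 12.40 2.14 0.00
      vertex 12.40 2.14 6.92
    endloop
  endfacet
  facet normal 0.3856 -0.9226 0.0000
    outer loop
      vertex 7.28 0.00 0.00
      vertex 12.40 2.14 6.92
      vertex 7.28 0.00 6.92
    endloop
  endfacet
  facet normal 0.9257 -0.3782 0.0000
    outer loop
      vertex 12.40 2.14 0.00
      vertex 14.50 7.28 0.00
      vertex 14.50 7.28 6.92
    endloop
  endfacet
  facet normal 0.9257 -0.3782 0.0000
    outer loop
      vertex 12.40 2.14 0.00
      vertex 14.50 7.28 6.92
      vertex 12.40 2.14 6.92
    endloop
  endfacet
endsolid part

The G0 Z moves step by Δz≈1.38 mm. Every layer's G1 loop is the same polygon, so the solid is a straight extrusion of it from z=0 to z≈6.92. Closing with flat bottom and top caps and triangulating gives 28 facets — a regular 8-sided prism (a cylinder approximated with 8 flat sides), circumscribed radius ≈ 7.25 mm, height ≈ 6.92 mm.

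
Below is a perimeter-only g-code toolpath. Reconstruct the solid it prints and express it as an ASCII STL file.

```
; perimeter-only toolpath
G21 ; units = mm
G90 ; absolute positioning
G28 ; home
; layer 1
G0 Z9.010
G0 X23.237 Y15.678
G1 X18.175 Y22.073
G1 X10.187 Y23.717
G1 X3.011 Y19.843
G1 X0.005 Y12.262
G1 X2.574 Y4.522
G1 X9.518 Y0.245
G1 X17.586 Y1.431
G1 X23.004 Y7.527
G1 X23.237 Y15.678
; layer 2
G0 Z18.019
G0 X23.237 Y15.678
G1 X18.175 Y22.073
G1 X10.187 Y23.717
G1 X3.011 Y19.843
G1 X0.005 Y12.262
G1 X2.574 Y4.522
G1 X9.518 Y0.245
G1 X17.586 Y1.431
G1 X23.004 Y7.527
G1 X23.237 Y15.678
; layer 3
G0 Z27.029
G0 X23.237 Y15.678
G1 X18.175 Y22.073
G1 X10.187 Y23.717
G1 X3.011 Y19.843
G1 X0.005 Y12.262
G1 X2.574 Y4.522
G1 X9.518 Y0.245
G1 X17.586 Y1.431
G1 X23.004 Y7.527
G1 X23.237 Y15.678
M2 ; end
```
solid part
  facet normal 0.0000 0.0000 -1.0000
    outer loop
      vertex 10.187 23.717 0.000
      vertex 18.175 22.073 0.000
      vertex 23.237 15.678 0.000
    endloop
  endfacet
  facet normal 0.0000 0.0000 -1.0000
    outer loop
      vertex 3.011 19.843 0.000
      vertex 10.187 23.717 0.000
      vertex 23.237 15.678 0.000
    endloop
  endfacet
  facet normal 0.0000 0.0000 -1.0000
    outer loop
      vertex 0.005 12.262 0.000
      vertex 3.011 19.843 0.000
      vertex 23.237 15.678 0.000
    endloop
  endfacet
  facet normal 0.0000 0.0000 -1.0000
    outer loop
      vertex 2.574 4.522 0.000
      vertex 0.005 12.262 0.000
      vertex 23.237 15.678 0.000
    endloop
  endfacet
  facet normal 0.0000 0.0000 -1.0000
    outer loop
      vertex 9.518 0.245 0.000
      vertex 2.574 4.522 0.000
      vertex 23.237 15.678 0.000
    endloop
  endfacet
  facet normal 0.0000 0.0000 -1.0000
    outer loop
      vertex 17.586 1.431 0.000
      vertex 9.518 0.245 0.000
      vertex 23.237 15.678 0.000
    endloop
  endfacet
  facet normal 0.0000 0.0000 -1.0000
    outer loop
      vertex 23.004 7.527 0.000
      vertex 17.586 1.431 0.000
      vertex 23.237 15.678 0.000
    endloop
  endfacet
  facet normal 0.0000 0.0000 1.0000
    outer loop
      vertex 23.237 15.678 27.029
      vertex 18.175 22.073 27.029
      vertex 10.187 23.717 27.029
    endloop
  endfacet
  facet normal 0.0000 0.0000 1.0000
    outer loop
      vertex 23.237 15.678 27.029
      vertex 10.187 23.717 27.029
      vertex 3.011 19.843 27.029
    endloop
  endfacet
  facet normal 0.0000 0.0000 1.0000
    outer loop
      vertex 23.237 15.678 27.029
      vertex 3.011 19.843 27.029
      vertex 0.005 12.262 27.029
    endloop
  endfacet
  facet normal 0.0000 0.0000 1.0000
    outer loop
      vertex 23.237 15.678 27.029
      vertex 0.005 12.262 27.029
      vertex 2.574 4.522 27.029
    endloop
  endfacet
  facet normal 0.0000 0.0000 1.0000
    outer loop
      vertex 23.237 15.678 27.029
      vertex 2.574 4.522 27.029
      vertex 9.518 0.245 27.029
    endloop
  endfacet
  facet normal 0.0000 0.0000 1.0000
    outer loop
      vertex 23.237 15.678 27.029
      vertex 9.518 0.245 27.029
      vertex 17.586 1.431 27.029
    endloop
  endfacet
  facet normal 0.0000 0.0000 1.0000
    outer loop
      vertex 23.237 15.678 27.029
      vertex 17.586 1.431 27.029
      vertex 23.004 7.527 27.029
    endloop
  endfacet
  facet normal 0.7841 0.6206 0.0000
    outer loop
      vertex 23.237 15.678 0.000
      vertex 18.175 22.073 0.000
      vertex 18.175 22.073 27.029
    endloop
  endfacet
  facet normal 0.7841 0.6206 0.0000
    outer loop
      vertex 23.237 15.678 0.000
      vertex 18.175 22.073 27.029
      vertex 23.237 15.678 27.029
    endloop
  endfacet
  facet normal 0.2016 0.9795 0.0000
    outer loop
      vertex 18.175 22.073 0.000
      vertex 10.187 23.717 0.000
      vertex 10.187 23.717 27.029
    endloop
  endfacet
  facet normal 0.2016 0.9795 0.0000
    outer loop
      vertex 18.175 22.073 0.000
      vertex 10.187 23.717 27.029
      vertex 18.175 22.073 27.029
    endloop
  endfacet
  facet normal -0.4751 0.8800 0.0000
    outer loop
      vertex 10.187 23.717 0.000
      vertex 3.011 19.843 0.000
      vertex 3.011 19.843 27.029
    endloop
  endfacet
  facet normal -0.4751 0.8800 0.0000
    outer loop
      vertex 10.187 23.717 0.000
      vertex 3.011 19.843 27.029
      vertex 10.187 23.717 27.029
    endloop
  endfacet
  facet normal -0.9296 0.3686 0.0000
    outer loop
      vertex 3.011 19.843 0.000
      vertex 0.005 12.262 0.000
      vertex 0.005 12.262 27.029
    endloop
  endfacet
  facet normal -0.9296 0.3686 0.0000
    outer loop
      vertex 3.011 19.843 0.000
      vertex 0.005 12.262 27.029
      vertex 3.011 19.843 27.029
    endloop
  endfacet
  facet normal -0.9491 -0.3150 0.0000
    outer loop
      vertex 0.005 12.262 0.000
      vertex 2.574 4.522 0.000
      vertex 2.574 4.522 27.029
    endloop
  endfacet
  facet normal -0.9491 -0.3150 0.0000
    outer loop
      vertex 0.005 12.262 0.000
      vertex 2.574 4.522 27.029
      vertex 0.005 12.262 27.029
    endloop
  endfacet
  facet normal -0.5244 -0.8515 0.0000
    outer loop
      vertex 2.574 4.522 0.000
      vertex 9.518 0.245 0.000
      vertex 9.518 0.245 27.029
    endloop
  endfacet
  facet normal -0.5244 -0.8515 0.0000
    outer loop
      vertex 2.574 4.522 0.000
      vertex 9.518 0.245 27.029
      vertex 2.574 4.522 27.029
    endloop
  endfacet
  facet normal 0.1454 -0.9894 0.0000
    outer loop
      vertex 9.518 0.245 0.000
      vertex 17.586 1.431 0.000
      vertex 17.586 1.431 27.029
    endloop
  endfacet
  facet normal 0.1454 -0.9894 0.0000
    outer loop
      vertex 9.518 0.245 0.000
      vertex 17.586 1.431 27.029
      vertex 9.518 0.245 27.029
    endloop
  endfacet
  facet normal 0.7474 -0.6643 0.0000
    outer loop
      vertex 17.586 1.431 0.000
      vertex 23.004 7.527 0.000
      vertex 23.004 7.527 27.029
    endloop
  endfacet
  facet normal 0.7474 -0.6643 0.0000
    outer loop
      vertex 17.586 1.431 0.000
      vertex 23.004 7.527 27.029
      vertex 17.586 1.431 27.029
    endloop
  endfacet
  facet normal 0.9996 -0.0286 0.0000
    outer loop
      vertex 23.004 7.527 0.000
      vertex 23.237 15.678 0.000
      vertex 23.237 15.678 27.029
    endloop
  endfacet
  facet normal 0.9996 -0.0286 0.0000
    outer loop
      vertex 23.004 7.527 0.000
      vertex 23.237 15.678 27.029
      vertex 23.004 7.527 27.029
    endloop
  endfacet
endsolid part

The G0 Z moves step by Δz≈9.010 mm. Every layer's G1 loop is the same polygon, so the solid is a straight extrusion of it from z=0 to z≈27. Closing with flat bottom and top caps and triangulating gives 32 facets — a regular 9-sided prism (a cylinder approximated with 9 flat sides), circumscribed radius ≈ 11.9 mm, height ≈ 27 mm.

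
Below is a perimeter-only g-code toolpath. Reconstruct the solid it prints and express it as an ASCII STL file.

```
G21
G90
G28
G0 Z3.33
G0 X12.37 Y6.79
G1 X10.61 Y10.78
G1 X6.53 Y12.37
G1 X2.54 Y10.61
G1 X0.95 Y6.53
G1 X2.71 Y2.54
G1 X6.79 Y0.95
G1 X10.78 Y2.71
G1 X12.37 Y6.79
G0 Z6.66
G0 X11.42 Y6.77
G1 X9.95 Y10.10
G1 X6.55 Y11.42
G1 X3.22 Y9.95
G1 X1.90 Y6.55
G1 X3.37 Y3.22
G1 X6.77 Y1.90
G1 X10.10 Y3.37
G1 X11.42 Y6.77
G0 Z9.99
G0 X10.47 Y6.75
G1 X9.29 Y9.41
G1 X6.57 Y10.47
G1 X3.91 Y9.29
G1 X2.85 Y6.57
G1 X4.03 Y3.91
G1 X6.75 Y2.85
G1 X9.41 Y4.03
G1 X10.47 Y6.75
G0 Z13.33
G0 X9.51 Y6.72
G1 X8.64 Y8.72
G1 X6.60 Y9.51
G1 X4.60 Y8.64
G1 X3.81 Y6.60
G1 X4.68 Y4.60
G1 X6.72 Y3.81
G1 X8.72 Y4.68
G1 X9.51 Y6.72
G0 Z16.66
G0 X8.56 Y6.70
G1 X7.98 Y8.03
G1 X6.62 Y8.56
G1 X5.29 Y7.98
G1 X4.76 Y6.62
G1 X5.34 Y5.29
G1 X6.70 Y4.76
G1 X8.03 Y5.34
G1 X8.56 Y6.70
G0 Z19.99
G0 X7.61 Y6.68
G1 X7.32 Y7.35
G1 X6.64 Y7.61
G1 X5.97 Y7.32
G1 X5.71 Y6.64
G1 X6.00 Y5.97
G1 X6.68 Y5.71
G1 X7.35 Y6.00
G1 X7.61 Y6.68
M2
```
solid part
  facet normal 0.0000 0.0000 -1.0000
    outer loop
      vertex 6.51 13.32 0.00
      vertex 11.27 11.47 0.00
      vertex 13.32 6.81 0.00
    endloop
  endfacet
  facet normal 0.0000 0.0000 -1.0000
    outer loop
      vertex 1.85 11.27 0.00
      vertex 6.51 13.32 0.00
      vertex 13.32 6.81 0.00
    endloop
  endfacet
  facet normal 0.0000 0.0000 -1.0000
    outer loop
      vertex 0.00 6.51 0.00
      vertex 1.85 11.27 0.00
      vertex 13.32 6.81 0.00
    endloop
  endfacet
  facet normal 0.0000 0.0000 -1.0000
    outer loop
      vertex 2.05 1.85 0.00
      vertex 0.00 6.51 0.00
      vertex 13.32 6.81 0.00
    endloop
  endfacet
  facet normal 0.0000 0.0000 -1.0000
    outer loop
      vertex 6.81 0.00 0.00
      vertex 2.05 1.85 0.00
      vertex 13.32 6.81 0.00
    endloop
  endfacet
  facet normal 0.0000 0.0000 -1.0000
    outer loop
      vertex 11.47 2.05 0.00
      vertex 6.81 0.00 0.00
      vertex 13.32 6.81 0.00
    endloop
  endfacet
  facet normal 0.8850 0.3893 0.2553
    outer loop
      vertex 13.32 6.81 0.00
      vertex 11.27 11.47 0.00
      vertex 6.66 6.66 23.32
    endloop
  endfacet
  facet normal 0.3503 0.9012 0.2551
    outer loop
      vertex 11.27 11.47 0.00
      vertex 6.51 13.32 0.00
      vertex 6.66 6.66 23.32
    endloop
  endfacet
  facet normal -0.3893 0.8850 0.2553
    outer loop
      vertex 6.51 13.32 0.00
      vertex 1.85 11.27 0.00
      vertex 6.66 6.66 23.32
    endloop
  endfacet
  facet normal -0.9012 0.3503 0.2551
    outer loop
      vertex 1.85 11.27 0.00
      vertex 0.00 6.51 0.00
      vertex 6.66 6.66 23.32
    endloop
  endfacet
  facet normal -0.8850 -0.3893 0.2553
    outer loop
      vertex 0.00 6.51 0.00
      vertex 2.05 1.85 0.00
      vertex 6.66 6.66 23.32
    endloop
  endfacet
  facet normal -0.3503 -0.9012 0.2551
    outer loop
      vertex 2.05 1.85 0.00
      vertex 6.81 0.00 0.00
      vertex 6.66 6.66 23.32
    endloop
  endfacet
  facet normal 0.3893 -0.8850 0.2553
    outer loop
      vertex 6.81 0.00 0.00
      vertex 11.47 2.05 0.00
      vertex 6.66 6.66 23.32
    endloop
  endfacet
  facet normal 0.9012 -0.3503 0.2551
    outer loop
      vertex 11.47 2.05 0.00
      vertex 13.32 6.81 0.00
      vertex 6.66 6.66 23.32
    endloop
  endfacet
endsolid part

The G0 Z moves step by Δz≈3.33 mm. The G1 loops shrink linearly with z, so the solid tapers from its base footprint up to z≈23.3. Closing with a flat bottom cap and the tapered top and triangulating gives 14 facets — a regular 8-sided pyramid, base circumscribed radius ≈ 6.66 mm, apex at z ≈ 23.3 mm.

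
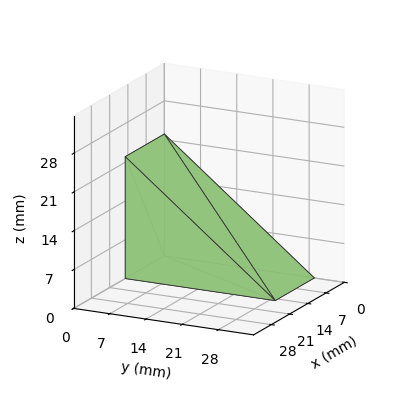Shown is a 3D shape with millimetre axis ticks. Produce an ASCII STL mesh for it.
Reading the render: the shape is a wedge (ramp): 15 × 29 mm base, rising to 22 mm along the y=0 edge and sloping linearly to z=0 at y=29 (dimensions read to the nearest mm from the axis ticks). For the STL, each face is triangulated and given an outward normal.

solid part
  facet normal 0.0000 0.0000 -1.0000
    outer loop
      vertex 15.00 29.00 0.00
      vertex 15.00 0.00 0.00
      vertex 0.00 0.00 0.00
    endloop
  endfacet
  facet normal 0.0000 0.0000 -1.0000
    outer loop
      vertex 0.00 29.00 0.00
      vertex 15.00 29.00 0.00
      vertex 0.00 0.00 0.00
    endloop
  endfacet
  facet normal 0.0000 -1.0000 0.0000
    outer loop
      vertex 0.00 0.00 0.00
      vertex 15.00 0.00 0.00
      vertex 15.00 0.00 22.00
    endloop
  endfacet
  facet normal 0.0000 -1.0000 0.0000
    outer loop
      vertex 0.00 0.00 0.00
      vertex 15.00 0.00 22.00
      vertex 0.00 0.00 22.00
    endloop
  endfacet
  facet normal 0.0000 0.6044 0.7967
    outer loop
      vertex 0.00 0.00 22.00
      vertex 15.00 0.00 22.00
      vertex 15.00 29.00 0.00
    endloop
  endfacet
  facet normal 0.0000 0.6044 0.7967
    outer loop
      vertex 0.00 0.00 22.00
      vertex 15.00 29.00 0.00
      vertex 0.00 29.00 0.00
    endloop
  endfacet
  facet normal -1.0000 0.0000 0.0000
    outer loop
      vertex 0.00 0.00 22.00
      vertex 0.00 29.00 0.00
      vertex 0.00 0.00 0.00
    endloop
  endfacet
  facet normal 1.0000 0.0000 0.0000
    outer loop
      vertex 15.00 0.00 0.00
      vertex 15.00 29.00 0.00
      vertex 15.00 0.00 22.00
    endloop
  endfacet
endsolid part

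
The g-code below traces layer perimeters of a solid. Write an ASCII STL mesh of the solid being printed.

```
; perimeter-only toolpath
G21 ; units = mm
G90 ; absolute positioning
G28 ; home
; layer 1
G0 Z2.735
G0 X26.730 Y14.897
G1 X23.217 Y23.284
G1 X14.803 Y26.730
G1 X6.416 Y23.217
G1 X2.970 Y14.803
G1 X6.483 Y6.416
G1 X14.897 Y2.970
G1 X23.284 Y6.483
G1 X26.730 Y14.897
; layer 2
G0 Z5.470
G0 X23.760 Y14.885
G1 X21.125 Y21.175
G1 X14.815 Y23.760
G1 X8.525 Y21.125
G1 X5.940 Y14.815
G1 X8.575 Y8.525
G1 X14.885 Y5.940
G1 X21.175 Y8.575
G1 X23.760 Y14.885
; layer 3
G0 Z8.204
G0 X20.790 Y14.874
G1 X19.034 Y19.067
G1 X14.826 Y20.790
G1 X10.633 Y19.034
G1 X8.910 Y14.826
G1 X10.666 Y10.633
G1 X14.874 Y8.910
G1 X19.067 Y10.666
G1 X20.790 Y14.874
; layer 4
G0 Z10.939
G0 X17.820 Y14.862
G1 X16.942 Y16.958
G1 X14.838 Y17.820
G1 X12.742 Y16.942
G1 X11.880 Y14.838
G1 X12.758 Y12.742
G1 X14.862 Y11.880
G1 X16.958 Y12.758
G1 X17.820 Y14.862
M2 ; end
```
solid part
  facet normal 0.0000 0.0000 -1.0000
    outer loop
      vertex 14.791 29.700 0.000
      vertex 25.309 25.392 0.000
      vertex 29.700 14.909 0.000
    endloop
  endfacet
  facet normal 0.0000 0.0000 -1.0000
    outer loop
      vertex 4.308 25.309 0.000
      vertex 14.791 29.700 0.000
      vertex 29.700 14.909 0.000
    endloop
  endfacet
  facet normal 0.0000 0.0000 -1.0000
    outer loop
      vertex 0.000 14.791 0.000
      vertex 4.308 25.309 0.000
      vertex 29.700 14.909 0.000
    endloop
  endfacet
  facet normal 0.0000 0.0000 -1.0000
    outer loop
      vertex 4.391 4.308 0.000
      vertex 0.000 14.791 0.000
      vertex 29.700 14.909 0.000
    endloop
  endfacet
  facet normal 0.0000 0.0000 -1.0000
    outer loop
      vertex 14.909 0.000 0.000
      vertex 4.391 4.308 0.000
      vertex 29.700 14.909 0.000
    endloop
  endfacet
  facet normal 0.0000 0.0000 -1.0000
    outer loop
      vertex 25.392 4.391 0.000
      vertex 14.909 0.000 0.000
      vertex 29.700 14.909 0.000
    endloop
  endfacet
  facet normal 0.6511 0.2727 0.7083
    outer loop
      vertex 29.700 14.909 0.000
      vertex 25.309 25.392 0.000
      vertex 14.850 14.850 13.674
    endloop
  endfacet
  facet normal 0.2676 0.6533 0.7083
    outer loop
      vertex 25.309 25.392 0.000
      vertex 14.791 29.700 0.000
      vertex 14.850 14.850 13.674
    endloop
  endfacet
  facet normal -0.2727 0.6511 0.7083
    outer loop
      vertex 14.791 29.700 0.000
      vertex 4.308 25.309 0.000
      vertex 14.850 14.850 13.674
    endloop
  endfacet
  facet normal -0.6533 0.2676 0.7083
    outer loop
      vertex 4.308 25.309 0.000
      vertex 0.000 14.791 0.000
      vertex 14.850 14.850 13.674
    endloop
  endfacet
  facet normal -0.6511 -0.2727 0.7083
    outer loop
      vertex 0.000 14.791 0.000
      vertex 4.391 4.308 0.000
      vertex 14.850 14.850 13.674
    endloop
  endfacet
  facet normal -0.2676 -0.6533 0.7083
    outer loop
      vertex 4.391 4.308 0.000
      vertex 14.909 0.000 0.000
      vertex 14.850 14.850 13.674
    endloop
  endfacet
  facet normal 0.2727 -0.6511 0.7083
    outer loop
      vertex 14.909 0.000 0.000
      vertex 25.392 4.391 0.000
      vertex 14.850 14.850 13.674
    endloop
  endfacet
  facet normal 0.6533 -0.2676 0.7083
    outer loop
      vertex 25.392 4.391 0.000
      vertex 29.700 14.909 0.000
      vertex 14.850 14.850 13.674
    endloop
  endfacet
endsolid part

The G0 Z moves step by Δz≈2.735 mm. The G1 loops shrink linearly with z, so the solid tapers from its base footprint up to z≈13.7. Closing with a flat bottom cap and the tapered top and triangulating gives 14 facets — a regular 8-sided pyramid, base circumscribed radius ≈ 14.8 mm, apex at z ≈ 13.7 mm.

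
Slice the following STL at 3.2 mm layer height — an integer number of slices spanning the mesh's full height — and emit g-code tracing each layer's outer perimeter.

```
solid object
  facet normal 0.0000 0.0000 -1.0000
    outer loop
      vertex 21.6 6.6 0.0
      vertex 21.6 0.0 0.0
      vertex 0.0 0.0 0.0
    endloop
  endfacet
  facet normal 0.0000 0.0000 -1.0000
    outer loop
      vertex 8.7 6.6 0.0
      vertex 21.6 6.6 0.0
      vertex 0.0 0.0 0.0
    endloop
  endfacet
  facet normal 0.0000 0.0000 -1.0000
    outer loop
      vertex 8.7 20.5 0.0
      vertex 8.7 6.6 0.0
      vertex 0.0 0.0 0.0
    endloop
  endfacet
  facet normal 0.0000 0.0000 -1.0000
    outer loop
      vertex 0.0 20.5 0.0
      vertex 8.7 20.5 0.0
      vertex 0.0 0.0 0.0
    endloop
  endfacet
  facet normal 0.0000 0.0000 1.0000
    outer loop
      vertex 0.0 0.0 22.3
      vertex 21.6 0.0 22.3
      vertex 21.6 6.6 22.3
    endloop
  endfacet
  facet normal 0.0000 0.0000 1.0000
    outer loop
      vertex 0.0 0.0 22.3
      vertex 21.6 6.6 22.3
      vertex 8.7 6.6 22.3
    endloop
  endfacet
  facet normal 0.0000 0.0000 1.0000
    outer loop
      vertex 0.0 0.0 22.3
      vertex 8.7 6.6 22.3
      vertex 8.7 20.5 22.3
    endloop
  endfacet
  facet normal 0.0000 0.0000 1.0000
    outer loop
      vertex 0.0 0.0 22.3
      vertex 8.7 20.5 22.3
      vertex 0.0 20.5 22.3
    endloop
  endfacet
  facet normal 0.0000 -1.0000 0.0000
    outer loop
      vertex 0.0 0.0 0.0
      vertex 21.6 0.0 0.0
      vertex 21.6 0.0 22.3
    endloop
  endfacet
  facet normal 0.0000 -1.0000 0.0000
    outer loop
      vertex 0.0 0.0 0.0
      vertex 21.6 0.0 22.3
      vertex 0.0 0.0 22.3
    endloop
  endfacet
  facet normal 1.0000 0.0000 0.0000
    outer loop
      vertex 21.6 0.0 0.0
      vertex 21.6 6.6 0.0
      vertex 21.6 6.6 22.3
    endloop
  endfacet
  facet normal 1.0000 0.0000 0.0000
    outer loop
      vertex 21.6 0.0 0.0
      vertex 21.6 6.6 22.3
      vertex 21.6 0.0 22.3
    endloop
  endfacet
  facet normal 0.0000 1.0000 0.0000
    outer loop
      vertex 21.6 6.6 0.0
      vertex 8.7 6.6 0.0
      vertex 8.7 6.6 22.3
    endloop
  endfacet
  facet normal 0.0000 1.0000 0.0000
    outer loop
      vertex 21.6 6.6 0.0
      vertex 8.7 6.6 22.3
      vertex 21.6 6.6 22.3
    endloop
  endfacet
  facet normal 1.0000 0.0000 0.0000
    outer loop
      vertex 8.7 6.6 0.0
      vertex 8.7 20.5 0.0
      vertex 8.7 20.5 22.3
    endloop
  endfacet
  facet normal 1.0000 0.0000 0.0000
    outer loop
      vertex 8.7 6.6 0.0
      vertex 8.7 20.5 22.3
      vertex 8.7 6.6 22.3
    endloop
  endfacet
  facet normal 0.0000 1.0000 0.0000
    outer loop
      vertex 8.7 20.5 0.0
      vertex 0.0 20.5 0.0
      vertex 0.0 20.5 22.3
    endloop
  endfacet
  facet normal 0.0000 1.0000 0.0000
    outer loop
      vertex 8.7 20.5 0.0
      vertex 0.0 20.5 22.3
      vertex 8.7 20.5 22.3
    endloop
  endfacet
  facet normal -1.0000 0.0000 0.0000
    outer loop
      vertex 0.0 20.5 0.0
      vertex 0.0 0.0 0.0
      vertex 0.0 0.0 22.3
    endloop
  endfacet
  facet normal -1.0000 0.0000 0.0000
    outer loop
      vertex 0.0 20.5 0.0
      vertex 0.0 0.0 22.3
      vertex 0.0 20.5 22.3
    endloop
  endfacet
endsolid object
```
; perimeter-only toolpath
G21 ; units = mm
G90 ; absolute positioning
G28 ; home
; layer 1
G0 Z3.2
G0 X0.0 Y0.0
G1 X21.6 Y0.0
G1 X21.6 Y6.6
G1 X8.7 Y6.6
G1 X8.7 Y20.5
G1 X0.0 Y20.5
G1 X0.0 Y0.0
; layer 2
G0 Z6.4
G0 X0.0 Y0.0
G1 X21.6 Y0.0
G1 X21.6 Y6.6
G1 X8.7 Y6.6
G1 X8.7 Y20.5
G1 X0.0 Y20.5
G1 X0.0 Y0.0
; layer 3
G0 Z9.6
G0 X0.0 Y0.0
G1 X21.6 Y0.0
G1 X21.6 Y6.6
G1 X8.7 Y6.6
G1 X8.7 Y20.5
G1 X0.0 Y20.5
G1 X0.0 Y0.0
; layer 4
G0 Z12.7
G0 X0.0 Y0.0
G1 X21.6 Y0.0
G1 X21.6 Y6.6
G1 X8.7 Y6.6
G1 X8.7 Y20.5
G1 X0.0 Y20.5
G1 X0.0 Y0.0
; layer 5
G0 Z15.9
G0 X0.0 Y0.0
G1 X21.6 Y0.0
G1 X21.6 Y6.6
G1 X8.7 Y6.6
G1 X8.7 Y20.5
G1 X0.0 Y20.5
G1 X0.0 Y0.0
; layer 6
G0 Z19.1
G0 X0.0 Y0.0
G1 X21.6 Y0.0
G1 X21.6 Y6.6
G1 X8.7 Y6.6
G1 X8.7 Y20.5
G1 X0.0 Y20.5
G1 X0.0 Y0.0
; layer 7
G0 Z22.3
G0 X0.0 Y0.0
G1 X21.6 Y0.0
G1 X21.6 Y6.6
G1 X8.7 Y6.6
G1 X8.7 Y20.5
G1 X0.0 Y20.5
G1 X0.0 Y0.0
M2 ; end

The solid is an L-shaped prism: outer 21.6 × 20.5 mm, arm thicknesses ≈ 6.6 mm (horizontal) and 8.7 mm (vertical), extruded 22.3 mm in z. Slicing at Δz = 3.2 mm — 7 equal slices spanning the solid's height, so layer i sits at z = i·h/7 — gives 7 non-empty perimeters. Each is a 6-segment closed polygon; G0 lifts to the layer z and rapids to the start vertex, then G1 traces the edges.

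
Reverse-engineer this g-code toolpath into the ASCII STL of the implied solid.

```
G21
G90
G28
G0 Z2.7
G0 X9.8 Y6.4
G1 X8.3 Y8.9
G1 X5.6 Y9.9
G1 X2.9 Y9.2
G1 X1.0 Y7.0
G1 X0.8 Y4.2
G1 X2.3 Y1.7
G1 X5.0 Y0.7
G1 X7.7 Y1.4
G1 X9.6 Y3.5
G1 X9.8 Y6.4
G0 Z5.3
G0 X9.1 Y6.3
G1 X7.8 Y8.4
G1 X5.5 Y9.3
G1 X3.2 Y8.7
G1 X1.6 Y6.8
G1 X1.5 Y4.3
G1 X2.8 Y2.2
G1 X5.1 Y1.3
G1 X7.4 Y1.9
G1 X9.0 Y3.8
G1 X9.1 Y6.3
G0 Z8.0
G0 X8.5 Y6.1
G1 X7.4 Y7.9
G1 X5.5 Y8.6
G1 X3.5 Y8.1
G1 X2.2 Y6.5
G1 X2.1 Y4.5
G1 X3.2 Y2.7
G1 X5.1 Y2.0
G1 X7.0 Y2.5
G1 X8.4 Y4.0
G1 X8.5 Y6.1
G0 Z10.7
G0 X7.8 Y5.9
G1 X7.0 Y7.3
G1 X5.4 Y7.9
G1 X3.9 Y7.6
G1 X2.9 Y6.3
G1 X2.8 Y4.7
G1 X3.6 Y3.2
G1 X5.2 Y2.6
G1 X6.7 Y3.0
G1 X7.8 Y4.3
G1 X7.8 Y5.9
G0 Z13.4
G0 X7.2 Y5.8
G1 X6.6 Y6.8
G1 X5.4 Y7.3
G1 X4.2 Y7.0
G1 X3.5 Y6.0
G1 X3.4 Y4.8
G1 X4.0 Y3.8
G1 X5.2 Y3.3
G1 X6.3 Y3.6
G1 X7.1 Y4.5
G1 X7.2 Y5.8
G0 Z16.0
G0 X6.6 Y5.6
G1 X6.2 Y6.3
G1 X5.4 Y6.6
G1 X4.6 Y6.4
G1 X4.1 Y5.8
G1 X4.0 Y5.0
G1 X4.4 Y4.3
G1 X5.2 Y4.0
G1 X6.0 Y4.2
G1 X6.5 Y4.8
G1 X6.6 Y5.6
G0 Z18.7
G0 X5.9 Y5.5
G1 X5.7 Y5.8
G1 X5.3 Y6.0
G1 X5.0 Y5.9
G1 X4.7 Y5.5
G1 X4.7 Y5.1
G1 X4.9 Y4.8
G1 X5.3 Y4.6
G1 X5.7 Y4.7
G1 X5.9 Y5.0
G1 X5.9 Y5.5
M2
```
solid part
  facet normal 0.0000 0.0000 -1.0000
    outer loop
      vertex 5.6 10.6 0.0
      vertex 8.7 9.4 0.0
      vertex 10.4 6.6 0.0
    endloop
  endfacet
  facet normal 0.0000 0.0000 -1.0000
    outer loop
      vertex 2.5 9.8 0.0
      vertex 5.6 10.6 0.0
      vertex 10.4 6.6 0.0
    endloop
  endfacet
  facet normal 0.0000 0.0000 -1.0000
    outer loop
      vertex 0.4 7.3 0.0
      vertex 2.5 9.8 0.0
      vertex 10.4 6.6 0.0
    endloop
  endfacet
  facet normal 0.0000 0.0000 -1.0000
    outer loop
      vertex 0.2 4.0 0.0
      vertex 0.4 7.3 0.0
      vertex 10.4 6.6 0.0
    endloop
  endfacet
  facet normal 0.0000 0.0000 -1.0000
    outer loop
      vertex 1.9 1.2 0.0
      vertex 0.2 4.0 0.0
      vertex 10.4 6.6 0.0
    endloop
  endfacet
  facet normal 0.0000 0.0000 -1.0000
    outer loop
      vertex 5.0 0.0 0.0
      vertex 1.9 1.2 0.0
      vertex 10.4 6.6 0.0
    endloop
  endfacet
  facet normal 0.0000 0.0000 -1.0000
    outer loop
      vertex 8.1 0.8 0.0
      vertex 5.0 0.0 0.0
      vertex 10.4 6.6 0.0
    endloop
  endfacet
  facet normal 0.0000 0.0000 -1.0000
    outer loop
      vertex 10.2 3.3 0.0
      vertex 8.1 0.8 0.0
      vertex 10.4 6.6 0.0
    endloop
  endfacet
  facet normal 0.8321 0.5052 0.2290
    outer loop
      vertex 10.4 6.6 0.0
      vertex 8.7 9.4 0.0
      vertex 5.3 5.3 21.4
    endloop
  endfacet
  facet normal 0.3513 0.9076 0.2297
    outer loop
      vertex 8.7 9.4 0.0
      vertex 5.6 10.6 0.0
      vertex 5.3 5.3 21.4
    endloop
  endfacet
  facet normal -0.2432 0.9423 0.2300
    outer loop
      vertex 5.6 10.6 0.0
      vertex 2.5 9.8 0.0
      vertex 5.3 5.3 21.4
    endloop
  endfacet
  facet normal -0.7453 0.6261 0.2292
    outer loop
      vertex 2.5 9.8 0.0
      vertex 0.4 7.3 0.0
      vertex 5.3 5.3 21.4
    endloop
  endfacet
  facet normal -0.9719 0.0589 0.2280
    outer loop
      vertex 0.4 7.3 0.0
      vertex 0.2 4.0 0.0
      vertex 5.3 5.3 21.4
    endloop
  endfacet
  facet normal -0.8321 -0.5052 0.2290
    outer loop
      vertex 0.2 4.0 0.0
      vertex 1.9 1.2 0.0
      vertex 5.3 5.3 21.4
    endloop
  endfacet
  facet normal -0.3513 -0.9076 0.2297
    outer loop
      vertex 1.9 1.2 0.0
      vertex 5.0 0.0 0.0
      vertex 5.3 5.3 21.4
    endloop
  endfacet
  facet normal 0.2432 -0.9423 0.2300
    outer loop
      vertex 5.0 0.0 0.0
      vertex 8.1 0.8 0.0
      vertex 5.3 5.3 21.4
    endloop
  endfacet
  facet normal 0.7453 -0.6261 0.2292
    outer loop
      vertex 8.1 0.8 0.0
      vertex 10.2 3.3 0.0
      vertex 5.3 5.3 21.4
    endloop
  endfacet
  facet normal 0.9719 -0.0589 0.2280
    outer loop
      vertex 10.2 3.3 0.0
      vertex 10.4 6.6 0.0
      vertex 5.3 5.3 21.4
    endloop
  endfacet
endsolid part

The G0 Z moves step by Δz≈2.7 mm. The G1 loops shrink linearly with z, so the solid tapers from its base footprint up to z≈21.4. Closing with a flat bottom cap and the tapered top and triangulating gives 18 facets — a regular 10-sided pyramid, base circumscribed radius ≈ 5.3 mm, apex at z ≈ 21.4 mm.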